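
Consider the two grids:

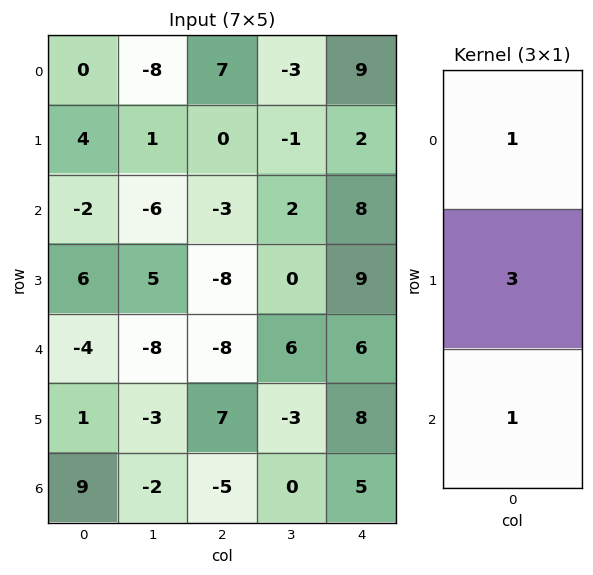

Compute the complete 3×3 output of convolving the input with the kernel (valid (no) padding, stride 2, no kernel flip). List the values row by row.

Output[0,0]: The receptive field on the input at this output position is [0 / 4 / -2]. Elementwise product with the kernel and sum: 0·1 + 4·3 + -2·1.

10 4 23
12 -35 41
8 8 35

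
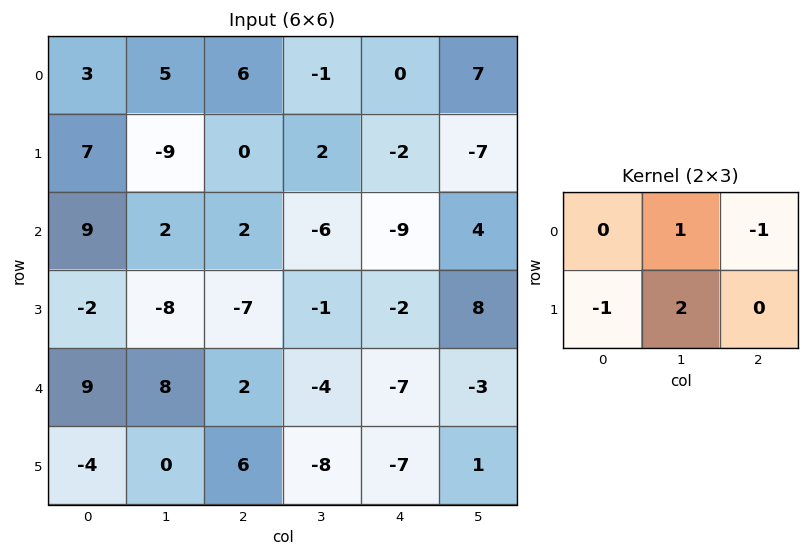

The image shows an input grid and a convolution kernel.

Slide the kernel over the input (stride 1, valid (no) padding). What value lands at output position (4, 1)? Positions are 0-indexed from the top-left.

The receptive field on the input at this output position is [8 2 -4 / 0 6 -8]. Elementwise product with the kernel and sum: 2·1 + -4·-1 + 0·-1 + 6·2.

18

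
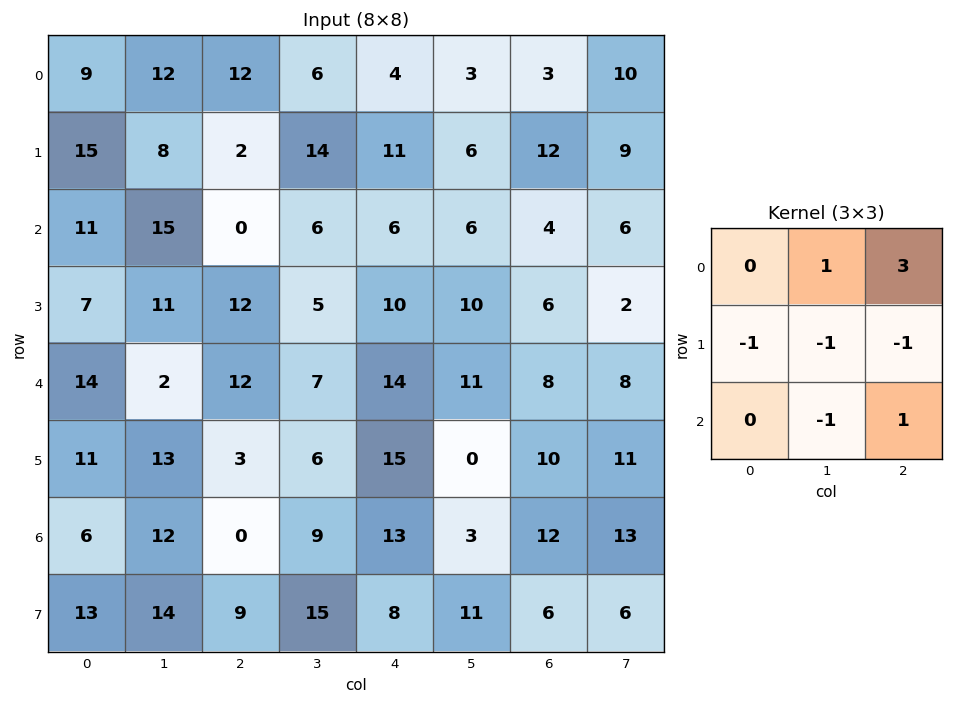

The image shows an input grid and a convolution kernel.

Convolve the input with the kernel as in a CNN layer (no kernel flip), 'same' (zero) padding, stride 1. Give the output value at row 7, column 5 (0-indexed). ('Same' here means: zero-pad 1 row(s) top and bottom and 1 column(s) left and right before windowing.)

The receptive field on the zero-padded input at this output position is [13 3 12 / 8 11 6 / 0 0 0]. Elementwise product with the kernel and sum: 3·1 + 12·3 + 8·-1 + 11·-1 + 6·-1 + 0·-1 + 0·1.

14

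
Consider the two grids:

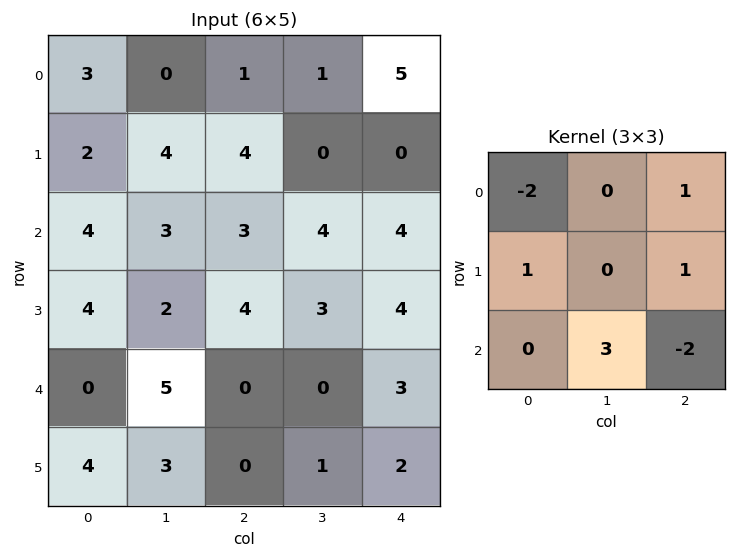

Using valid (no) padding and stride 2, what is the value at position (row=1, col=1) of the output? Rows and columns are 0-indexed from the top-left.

The receptive field on the input at this output position is [3 4 4 / 4 3 4 / 0 0 3]. Elementwise product with the kernel and sum: 3·-2 + 4·1 + 4·1 + 4·1 + 0·3 + 3·-2.

0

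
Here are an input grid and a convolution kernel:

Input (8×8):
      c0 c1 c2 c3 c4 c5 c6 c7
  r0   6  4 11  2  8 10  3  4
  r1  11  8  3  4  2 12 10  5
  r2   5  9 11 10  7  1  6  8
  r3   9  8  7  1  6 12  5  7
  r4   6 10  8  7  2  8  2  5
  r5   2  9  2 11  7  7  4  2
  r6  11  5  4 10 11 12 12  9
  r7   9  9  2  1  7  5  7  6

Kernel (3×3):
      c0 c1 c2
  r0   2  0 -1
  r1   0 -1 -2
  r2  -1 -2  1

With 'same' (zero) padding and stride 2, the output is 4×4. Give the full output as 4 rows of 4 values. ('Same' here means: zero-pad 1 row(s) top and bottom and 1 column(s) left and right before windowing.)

Output[0,0]: The receptive field on the zero-padded input at this output position is [0 0 0 / 0 6 4 / 0 11 8]. Elementwise product with the kernel and sum: 0·2 + 0·-1 + 6·-1 + 4·-2 + 0·-1 + 11·-2 + 8·1.
Output[0,1]: The receptive field on the zero-padded input at this output position is [0 0 0 / 4 11 2 / 8 3 4]. Elementwise product with the kernel and sum: 0·2 + 0·-1 + 11·-1 + 2·-2 + 8·-1 + 3·-2 + 4·1.

-28 -25 -24 -38
-41 -40 -14 -18
-29 -9 -46 -8
-39 -29 -30 -31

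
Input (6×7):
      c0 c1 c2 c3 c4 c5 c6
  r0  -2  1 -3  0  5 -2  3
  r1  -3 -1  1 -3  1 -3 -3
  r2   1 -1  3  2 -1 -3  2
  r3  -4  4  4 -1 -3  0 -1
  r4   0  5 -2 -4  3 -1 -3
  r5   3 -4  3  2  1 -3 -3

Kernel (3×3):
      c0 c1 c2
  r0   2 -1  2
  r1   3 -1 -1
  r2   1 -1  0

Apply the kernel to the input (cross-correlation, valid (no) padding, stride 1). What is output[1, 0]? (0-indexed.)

-10

The receptive field on the input at this output position is [-3 -1 1 / 1 -1 3 / -4 4 4]. Elementwise product with the kernel and sum: -3·2 + -1·-1 + 1·2 + 1·3 + -1·-1 + 3·-1 + -4·1 + 4·-1.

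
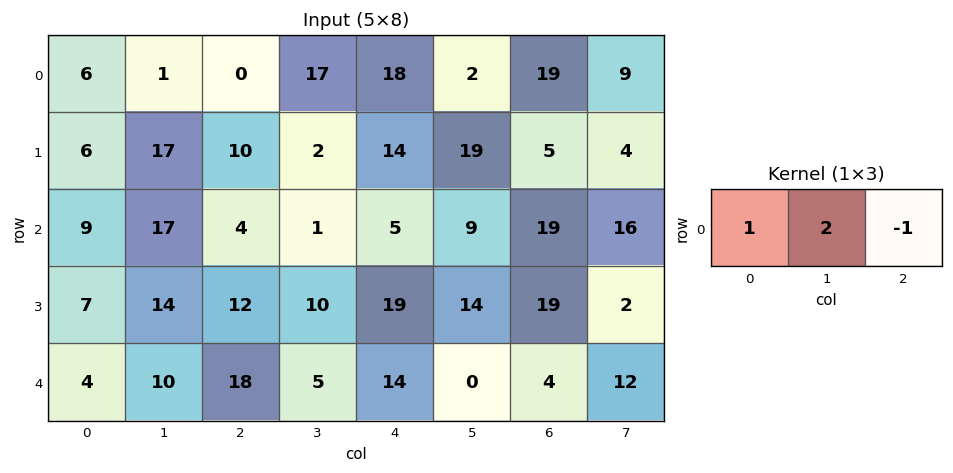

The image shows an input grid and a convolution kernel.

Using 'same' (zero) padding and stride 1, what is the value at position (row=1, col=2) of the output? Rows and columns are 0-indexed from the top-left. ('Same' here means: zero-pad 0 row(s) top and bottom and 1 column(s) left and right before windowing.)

35

The receptive field on the zero-padded input at this output position is [17 10 2]. Elementwise product with the kernel and sum: 17·1 + 10·2 + 2·-1.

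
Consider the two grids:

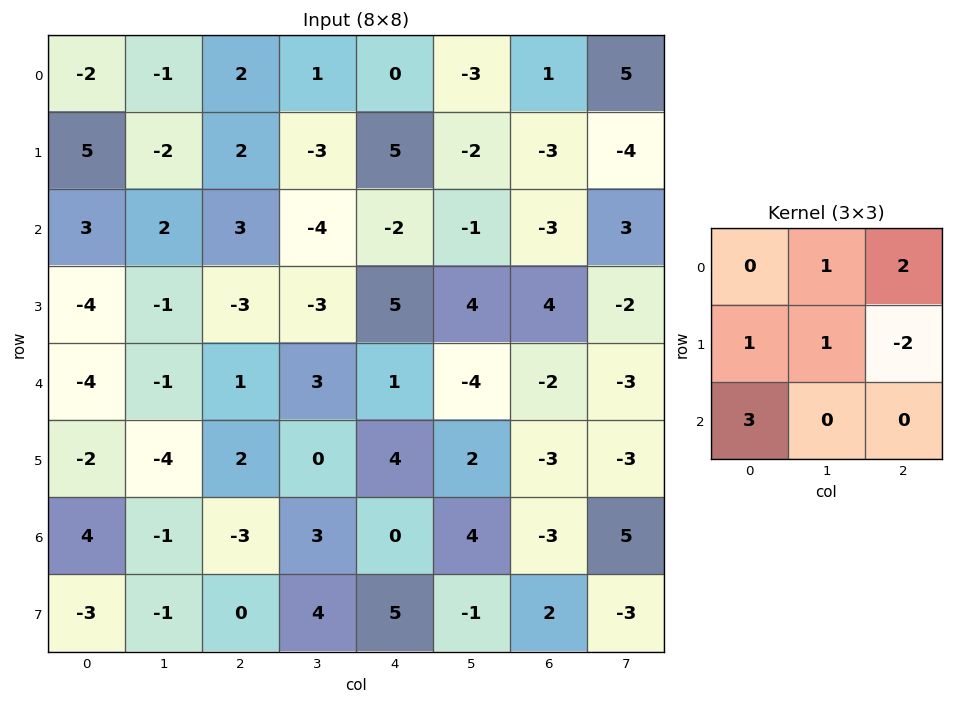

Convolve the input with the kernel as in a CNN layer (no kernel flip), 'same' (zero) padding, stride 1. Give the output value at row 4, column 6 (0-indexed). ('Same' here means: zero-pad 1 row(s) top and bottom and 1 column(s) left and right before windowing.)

The receptive field on the zero-padded input at this output position is [4 4 -2 / -4 -2 -3 / 2 -3 -3]. Elementwise product with the kernel and sum: 4·1 + -2·2 + -4·1 + -2·1 + -3·-2 + 2·3.

6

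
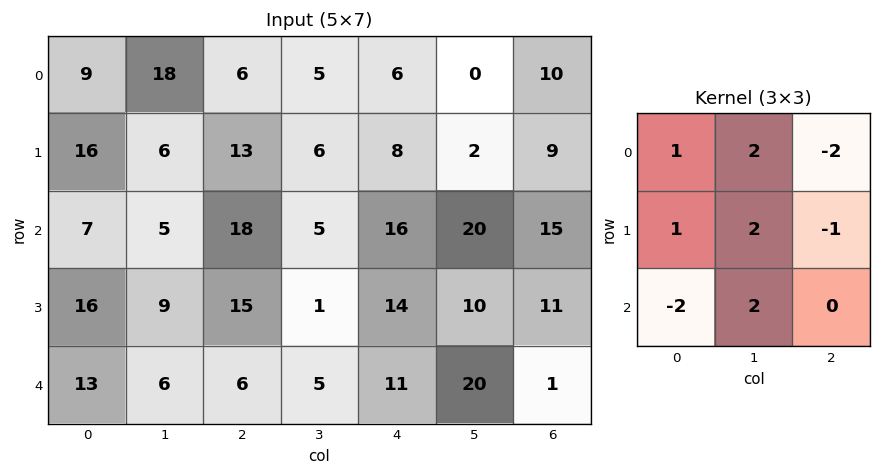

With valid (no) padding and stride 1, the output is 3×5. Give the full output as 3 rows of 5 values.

44 72 -5 59 -3
-13 68 -7 61 27
-14 69 -3 28 67

Output[0,0]: The receptive field on the input at this output position is [9 18 6 / 16 6 13 / 7 5 18]. Elementwise product with the kernel and sum: 9·1 + 18·2 + 6·-2 + 16·1 + 6·2 + 13·-1 + 7·-2 + 5·2.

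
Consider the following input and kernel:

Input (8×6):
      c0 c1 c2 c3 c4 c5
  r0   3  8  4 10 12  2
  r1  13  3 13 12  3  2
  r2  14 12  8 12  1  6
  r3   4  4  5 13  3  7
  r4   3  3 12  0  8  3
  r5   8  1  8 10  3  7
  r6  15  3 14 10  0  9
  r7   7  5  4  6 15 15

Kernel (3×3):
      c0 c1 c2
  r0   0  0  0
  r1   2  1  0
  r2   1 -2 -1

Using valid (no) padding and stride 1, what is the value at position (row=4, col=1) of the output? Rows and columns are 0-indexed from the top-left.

-25

The receptive field on the input at this output position is [3 12 0 / 1 8 10 / 3 14 10]. Elementwise product with the kernel and sum: 1·2 + 8·1 + 3·1 + 14·-2 + 10·-1.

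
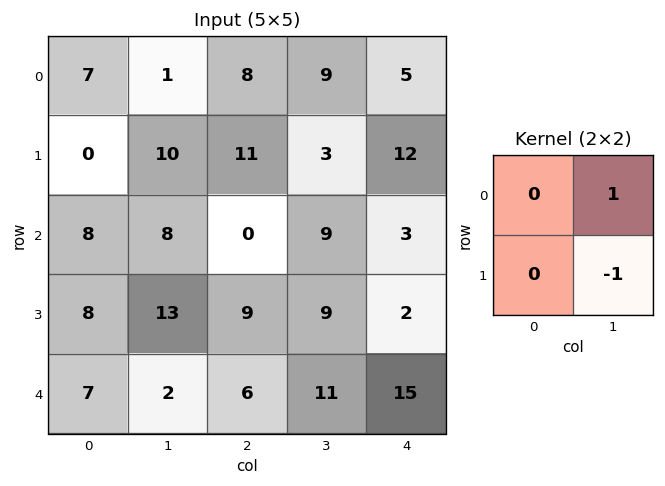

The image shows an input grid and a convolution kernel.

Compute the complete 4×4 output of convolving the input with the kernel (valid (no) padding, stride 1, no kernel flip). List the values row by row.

-9 -3 6 -7
2 11 -6 9
-5 -9 0 1
11 3 -2 -13

Output[0,0]: The receptive field on the input at this output position is [7 1 / 0 10]. Elementwise product with the kernel and sum: 1·1 + 10·-1.
Output[0,1]: The receptive field on the input at this output position is [1 8 / 10 11]. Elementwise product with the kernel and sum: 8·1 + 11·-1.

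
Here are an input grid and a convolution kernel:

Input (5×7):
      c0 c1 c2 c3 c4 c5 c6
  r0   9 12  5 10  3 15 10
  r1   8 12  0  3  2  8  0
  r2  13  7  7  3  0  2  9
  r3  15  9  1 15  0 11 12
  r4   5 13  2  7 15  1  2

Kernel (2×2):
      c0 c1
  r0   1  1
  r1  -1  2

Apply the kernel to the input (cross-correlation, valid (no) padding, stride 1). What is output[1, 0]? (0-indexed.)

21

The receptive field on the input at this output position is [8 12 / 13 7]. Elementwise product with the kernel and sum: 8·1 + 12·1 + 13·-1 + 7·2.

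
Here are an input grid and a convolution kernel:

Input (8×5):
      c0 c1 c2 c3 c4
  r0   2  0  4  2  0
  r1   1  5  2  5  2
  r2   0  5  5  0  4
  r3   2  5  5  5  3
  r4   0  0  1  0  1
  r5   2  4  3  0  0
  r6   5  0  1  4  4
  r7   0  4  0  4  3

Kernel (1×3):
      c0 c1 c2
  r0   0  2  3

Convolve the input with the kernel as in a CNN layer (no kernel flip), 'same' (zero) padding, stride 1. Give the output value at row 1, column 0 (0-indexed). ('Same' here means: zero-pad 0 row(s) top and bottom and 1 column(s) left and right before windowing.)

The receptive field on the zero-padded input at this output position is [0 1 5]. Elementwise product with the kernel and sum: 1·2 + 5·3.

17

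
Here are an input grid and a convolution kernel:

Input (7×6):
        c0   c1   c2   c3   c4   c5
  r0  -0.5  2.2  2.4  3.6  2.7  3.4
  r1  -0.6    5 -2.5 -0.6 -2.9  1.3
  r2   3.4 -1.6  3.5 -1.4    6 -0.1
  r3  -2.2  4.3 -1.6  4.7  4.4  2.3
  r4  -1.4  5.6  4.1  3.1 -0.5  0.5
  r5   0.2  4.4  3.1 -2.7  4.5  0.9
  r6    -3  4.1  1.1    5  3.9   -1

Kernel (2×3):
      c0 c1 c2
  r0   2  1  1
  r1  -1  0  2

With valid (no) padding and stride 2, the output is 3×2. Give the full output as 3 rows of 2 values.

Output[0,0]: The receptive field on the input at this output position is [-0.5 2.2 2.4 / -0.6 5 -2.5]. Elementwise product with the kernel and sum: -0.5·2 + 2.2·1 + 2.4·1 + -0.6·-1 + -2.5·2.

-0.8 7.8
7.7 22
12.9 16.7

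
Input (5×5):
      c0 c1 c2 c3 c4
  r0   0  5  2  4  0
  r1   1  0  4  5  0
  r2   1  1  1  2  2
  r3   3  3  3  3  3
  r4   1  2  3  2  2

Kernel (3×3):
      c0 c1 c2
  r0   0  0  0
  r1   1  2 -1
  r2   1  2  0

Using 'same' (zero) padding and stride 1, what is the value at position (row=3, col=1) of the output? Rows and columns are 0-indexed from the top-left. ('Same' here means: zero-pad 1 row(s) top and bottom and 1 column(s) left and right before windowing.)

The receptive field on the zero-padded input at this output position is [1 1 1 / 3 3 3 / 1 2 3]. Elementwise product with the kernel and sum: 3·1 + 3·2 + 3·-1 + 1·1 + 2·2.

11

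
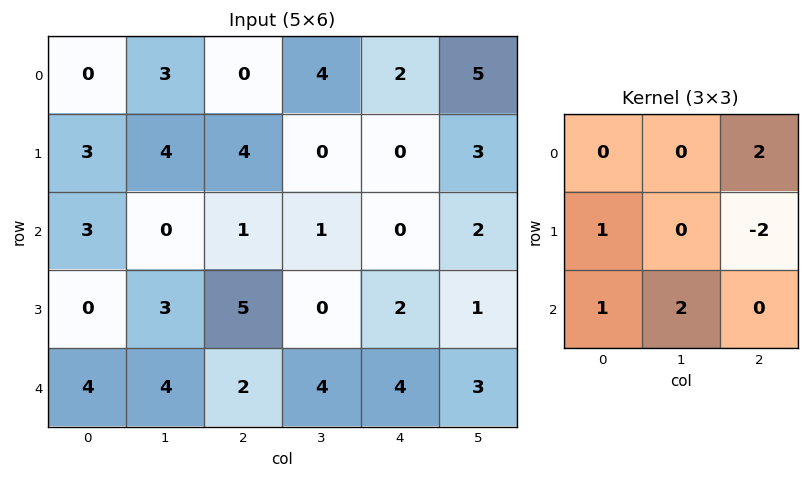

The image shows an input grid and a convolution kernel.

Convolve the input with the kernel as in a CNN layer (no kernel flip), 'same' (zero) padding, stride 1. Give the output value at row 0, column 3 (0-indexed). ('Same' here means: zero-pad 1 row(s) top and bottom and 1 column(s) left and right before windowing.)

The receptive field on the zero-padded input at this output position is [0 0 0 / 0 4 2 / 4 0 0]. Elementwise product with the kernel and sum: 0·2 + 0·1 + 2·-2 + 4·1 + 0·2.

0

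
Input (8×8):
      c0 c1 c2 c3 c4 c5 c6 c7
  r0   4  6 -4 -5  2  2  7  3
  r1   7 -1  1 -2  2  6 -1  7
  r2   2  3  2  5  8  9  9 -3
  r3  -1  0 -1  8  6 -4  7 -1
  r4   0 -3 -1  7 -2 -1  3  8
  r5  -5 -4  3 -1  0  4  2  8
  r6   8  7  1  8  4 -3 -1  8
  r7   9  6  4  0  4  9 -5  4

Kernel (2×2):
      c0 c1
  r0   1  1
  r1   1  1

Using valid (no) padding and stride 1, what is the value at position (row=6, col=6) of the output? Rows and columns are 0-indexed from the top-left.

6

The receptive field on the input at this output position is [-1 8 / -5 4]. Elementwise product with the kernel and sum: -1·1 + 8·1 + -5·1 + 4·1.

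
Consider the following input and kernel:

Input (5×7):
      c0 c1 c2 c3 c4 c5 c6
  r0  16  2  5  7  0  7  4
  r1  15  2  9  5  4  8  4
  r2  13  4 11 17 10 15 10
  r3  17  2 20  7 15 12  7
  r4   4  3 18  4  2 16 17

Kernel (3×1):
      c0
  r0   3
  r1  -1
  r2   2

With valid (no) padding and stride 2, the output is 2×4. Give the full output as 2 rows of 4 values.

Output[0,0]: The receptive field on the input at this output position is [16 / 15 / 13]. Elementwise product with the kernel and sum: 16·3 + 15·-1 + 13·2.

59 28 16 28
30 49 19 57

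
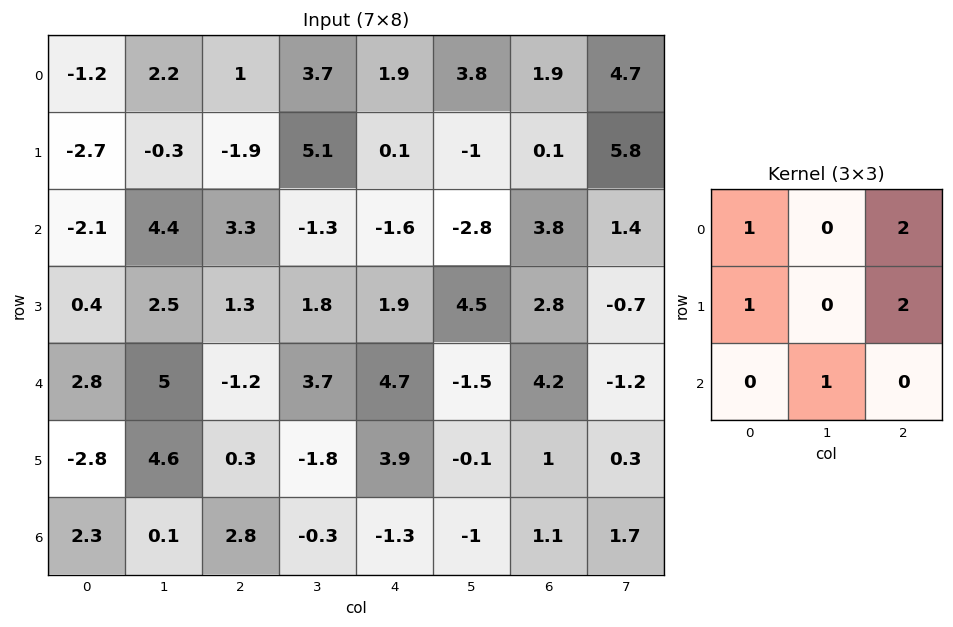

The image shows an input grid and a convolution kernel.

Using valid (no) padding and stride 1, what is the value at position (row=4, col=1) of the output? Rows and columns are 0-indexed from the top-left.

The receptive field on the input at this output position is [5 -1.2 3.7 / 4.6 0.3 -1.8 / 0.1 2.8 -0.3]. Elementwise product with the kernel and sum: 5·1 + 3.7·2 + 4.6·1 + -1.8·2 + 2.8·1.

16.2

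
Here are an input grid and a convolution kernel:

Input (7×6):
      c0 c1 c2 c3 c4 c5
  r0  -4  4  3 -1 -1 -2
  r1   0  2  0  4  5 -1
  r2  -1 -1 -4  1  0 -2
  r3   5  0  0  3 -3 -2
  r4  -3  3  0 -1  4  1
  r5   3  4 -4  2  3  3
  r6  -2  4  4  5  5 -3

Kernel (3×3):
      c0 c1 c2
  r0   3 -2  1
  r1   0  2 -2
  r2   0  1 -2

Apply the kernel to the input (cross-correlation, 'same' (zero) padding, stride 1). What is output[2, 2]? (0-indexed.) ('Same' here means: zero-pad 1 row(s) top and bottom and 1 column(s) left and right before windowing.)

-6

The receptive field on the zero-padded input at this output position is [2 0 4 / -1 -4 1 / 0 0 3]. Elementwise product with the kernel and sum: 2·3 + 0·-2 + 4·1 + -4·2 + 1·-2 + 0·1 + 3·-2.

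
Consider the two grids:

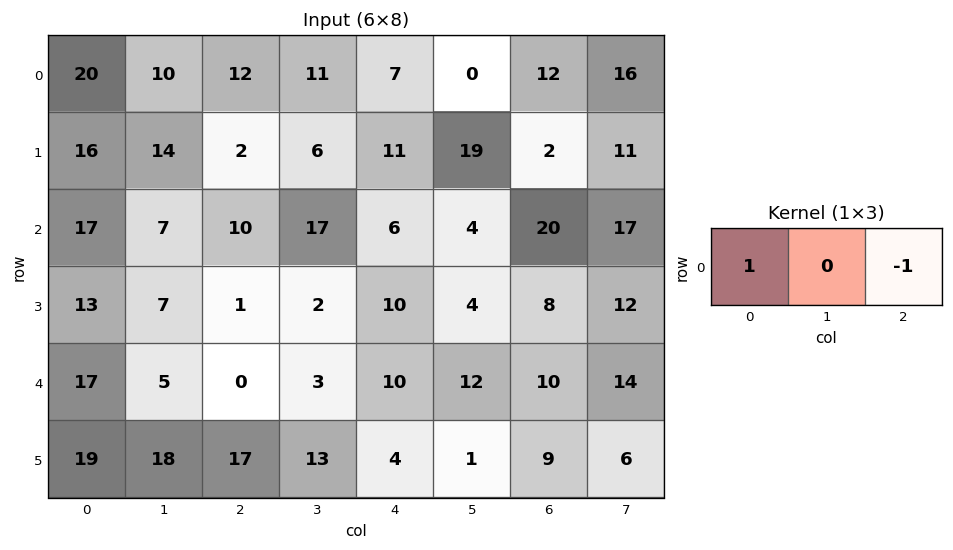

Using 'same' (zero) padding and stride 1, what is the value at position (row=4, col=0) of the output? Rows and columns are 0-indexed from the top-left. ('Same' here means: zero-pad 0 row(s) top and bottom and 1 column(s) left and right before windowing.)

The receptive field on the zero-padded input at this output position is [0 17 5]. Elementwise product with the kernel and sum: 0·1 + 5·-1.

-5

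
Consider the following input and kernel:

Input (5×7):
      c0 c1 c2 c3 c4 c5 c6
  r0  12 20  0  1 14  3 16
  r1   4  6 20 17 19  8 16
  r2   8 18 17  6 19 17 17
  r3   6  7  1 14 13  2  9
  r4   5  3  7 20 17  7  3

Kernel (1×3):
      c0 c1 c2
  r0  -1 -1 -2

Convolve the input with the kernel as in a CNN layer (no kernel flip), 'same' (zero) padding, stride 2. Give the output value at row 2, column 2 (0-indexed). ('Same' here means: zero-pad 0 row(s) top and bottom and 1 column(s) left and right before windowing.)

The receptive field on the zero-padded input at this output position is [20 17 7]. Elementwise product with the kernel and sum: 20·-1 + 17·-1 + 7·-2.

-51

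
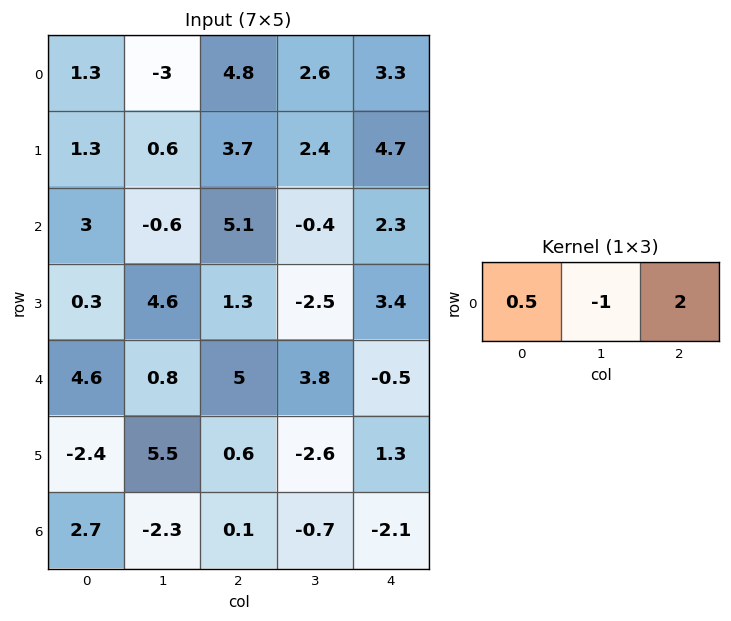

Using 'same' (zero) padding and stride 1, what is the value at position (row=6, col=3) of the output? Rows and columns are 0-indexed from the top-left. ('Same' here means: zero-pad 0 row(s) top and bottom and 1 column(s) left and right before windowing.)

-3.45

The receptive field on the zero-padded input at this output position is [0.1 -0.7 -2.1]. Elementwise product with the kernel and sum: 0.1·0.5 + -0.7·-1 + -2.1·2.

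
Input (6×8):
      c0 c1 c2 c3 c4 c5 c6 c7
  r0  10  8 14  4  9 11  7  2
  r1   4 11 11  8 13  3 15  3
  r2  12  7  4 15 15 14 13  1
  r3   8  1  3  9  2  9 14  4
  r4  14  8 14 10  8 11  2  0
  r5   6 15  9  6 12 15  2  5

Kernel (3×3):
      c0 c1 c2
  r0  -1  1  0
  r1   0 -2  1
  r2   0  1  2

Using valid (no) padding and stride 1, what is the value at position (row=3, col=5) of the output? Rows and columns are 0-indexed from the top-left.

13

The receptive field on the input at this output position is [9 14 4 / 11 2 0 / 15 2 5]. Elementwise product with the kernel and sum: 9·-1 + 14·1 + 2·-2 + 0·1 + 2·1 + 5·2.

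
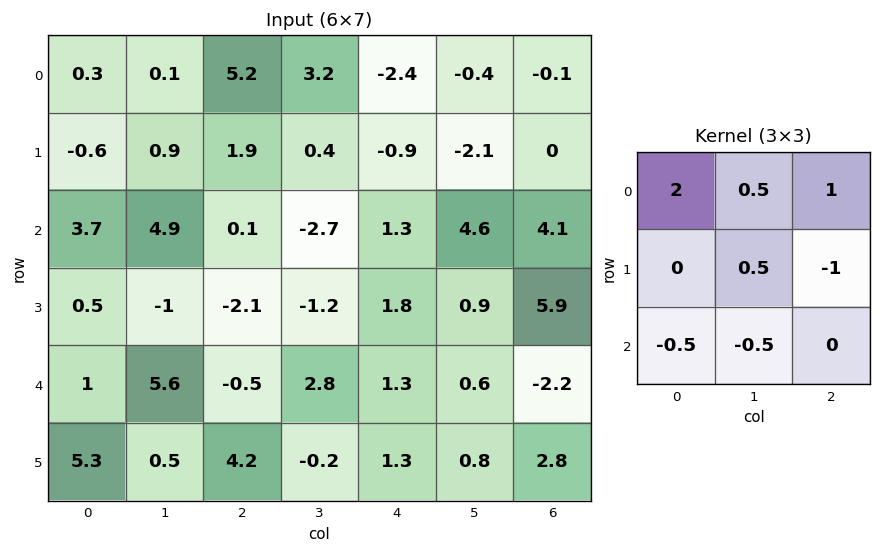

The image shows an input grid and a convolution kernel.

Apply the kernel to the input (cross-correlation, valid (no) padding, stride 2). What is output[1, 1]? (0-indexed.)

-3.4

The receptive field on the input at this output position is [0.1 -2.7 1.3 / -2.1 -1.2 1.8 / -0.5 2.8 1.3]. Elementwise product with the kernel and sum: 0.1·2 + -2.7·0.5 + 1.3·1 + -1.2·0.5 + 1.8·-1 + -0.5·-0.5 + 2.8·-0.5.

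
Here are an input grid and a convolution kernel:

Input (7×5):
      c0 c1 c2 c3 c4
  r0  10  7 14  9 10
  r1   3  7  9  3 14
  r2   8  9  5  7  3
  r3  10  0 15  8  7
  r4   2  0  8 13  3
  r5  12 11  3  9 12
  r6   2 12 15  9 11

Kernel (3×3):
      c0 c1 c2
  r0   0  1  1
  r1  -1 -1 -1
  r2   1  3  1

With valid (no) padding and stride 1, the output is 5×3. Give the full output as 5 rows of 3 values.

42 35 22
19 44 48
-1 26 30
53 31 33
35 64 45

Output[0,0]: The receptive field on the input at this output position is [10 7 14 / 3 7 9 / 8 9 5]. Elementwise product with the kernel and sum: 7·1 + 14·1 + 3·-1 + 7·-1 + 9·-1 + 8·1 + 9·3 + 5·1.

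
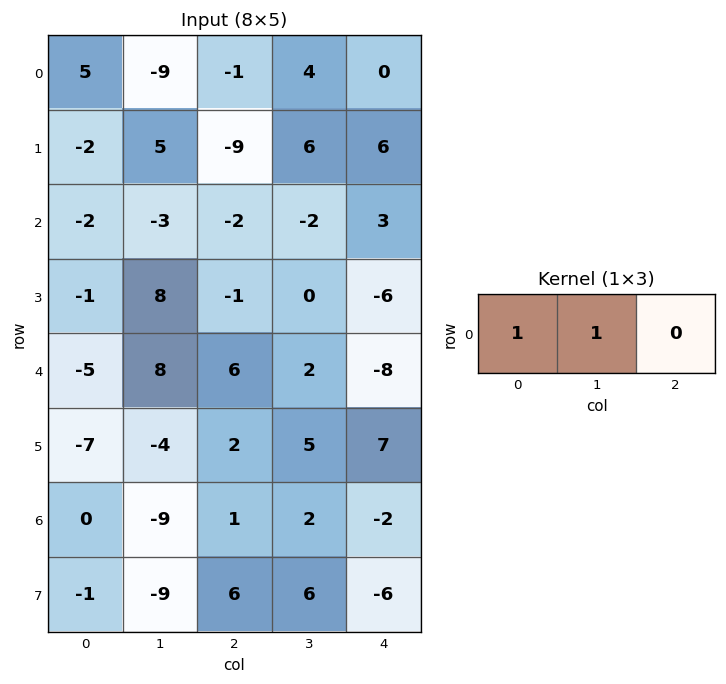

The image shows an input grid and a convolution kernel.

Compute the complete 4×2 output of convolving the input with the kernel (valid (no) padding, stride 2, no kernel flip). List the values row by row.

Output[0,0]: The receptive field on the input at this output position is [5 -9 -1]. Elementwise product with the kernel and sum: 5·1 + -9·1.

-4 3
-5 -4
3 8
-9 3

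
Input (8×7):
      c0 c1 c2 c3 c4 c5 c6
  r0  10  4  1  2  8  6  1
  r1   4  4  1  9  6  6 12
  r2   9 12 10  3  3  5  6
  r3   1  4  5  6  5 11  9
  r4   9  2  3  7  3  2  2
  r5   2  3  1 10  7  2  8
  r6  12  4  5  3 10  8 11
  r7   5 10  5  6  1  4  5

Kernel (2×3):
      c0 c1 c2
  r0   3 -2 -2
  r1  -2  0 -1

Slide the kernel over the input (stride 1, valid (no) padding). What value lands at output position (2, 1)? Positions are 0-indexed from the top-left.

The receptive field on the input at this output position is [12 10 3 / 4 5 6]. Elementwise product with the kernel and sum: 12·3 + 10·-2 + 3·-2 + 4·-2 + 6·-1.

-4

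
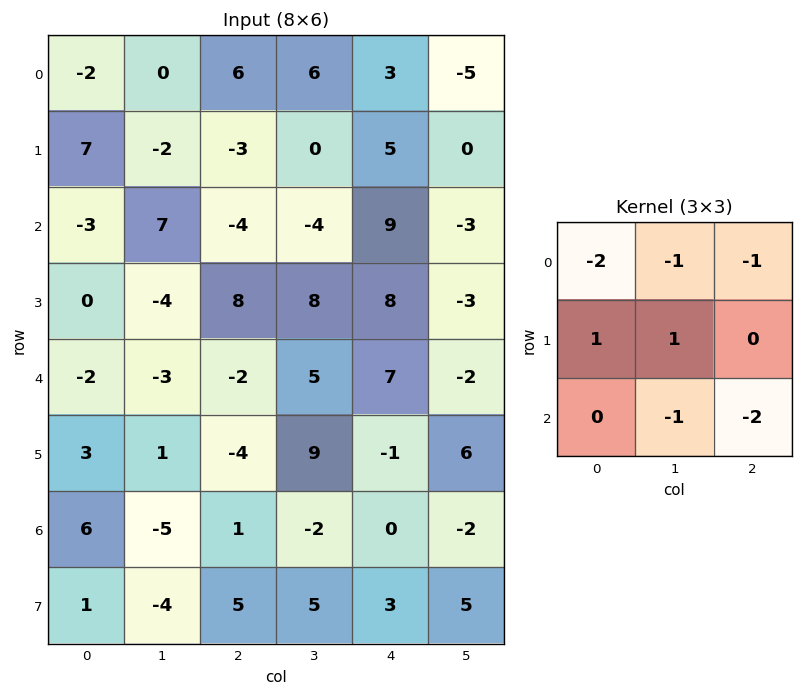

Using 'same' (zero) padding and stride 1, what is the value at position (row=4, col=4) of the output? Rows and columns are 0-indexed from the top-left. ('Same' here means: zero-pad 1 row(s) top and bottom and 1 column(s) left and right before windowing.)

-20

The receptive field on the zero-padded input at this output position is [8 8 -3 / 5 7 -2 / 9 -1 6]. Elementwise product with the kernel and sum: 8·-2 + 8·-1 + -3·-1 + 5·1 + 7·1 + -1·-1 + 6·-2.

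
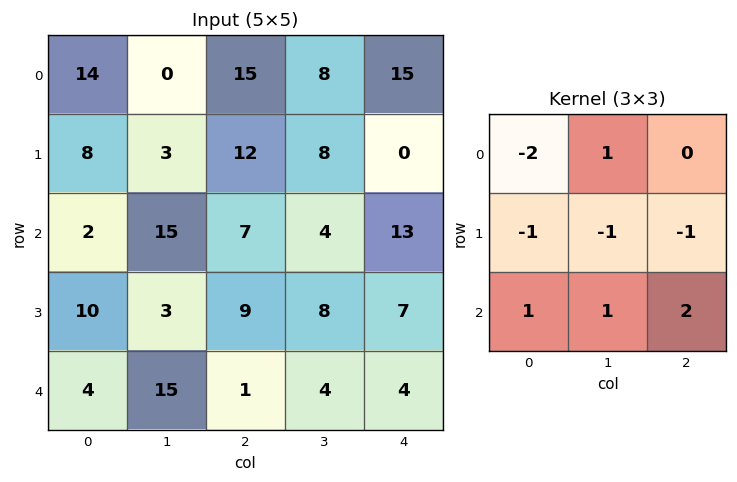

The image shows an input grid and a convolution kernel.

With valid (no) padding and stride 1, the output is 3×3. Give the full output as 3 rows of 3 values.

Output[0,0]: The receptive field on the input at this output position is [14 0 15 / 8 3 12 / 2 15 7]. Elementwise product with the kernel and sum: 14·-2 + 0·1 + 8·-1 + 3·-1 + 12·-1 + 2·1 + 15·1 + 7·2.

-20 22 -5
-6 8 -9
10 -19 -21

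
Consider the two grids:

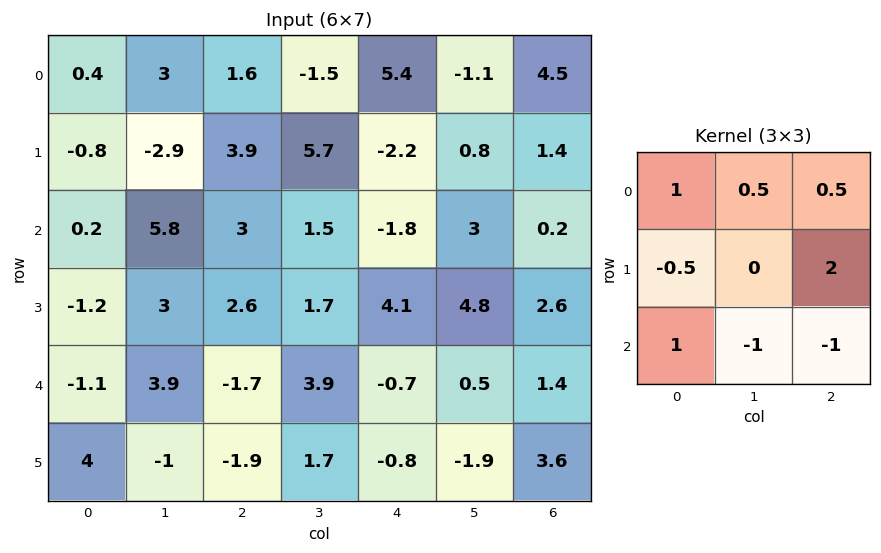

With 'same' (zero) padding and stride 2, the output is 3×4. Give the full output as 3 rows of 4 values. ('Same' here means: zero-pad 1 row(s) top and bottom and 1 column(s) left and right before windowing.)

9.7 -17 5.65 -0.05
7.95 0.7 3.05 2.2
5.7 10.2 9.6 0.35

Output[0,0]: The receptive field on the zero-padded input at this output position is [0 0 0 / 0 0.4 3 / 0 -0.8 -2.9]. Elementwise product with the kernel and sum: 0·1 + 0·0.5 + 0·0.5 + 0·-0.5 + 3·2 + 0·1 + -0.8·-1 + -2.9·-1.
Output[0,1]: The receptive field on the zero-padded input at this output position is [0 0 0 / 3 1.6 -1.5 / -2.9 3.9 5.7]. Elementwise product with the kernel and sum: 0·1 + 0·0.5 + 0·0.5 + 3·-0.5 + -1.5·2 + -2.9·1 + 3.9·-1 + 5.7·-1.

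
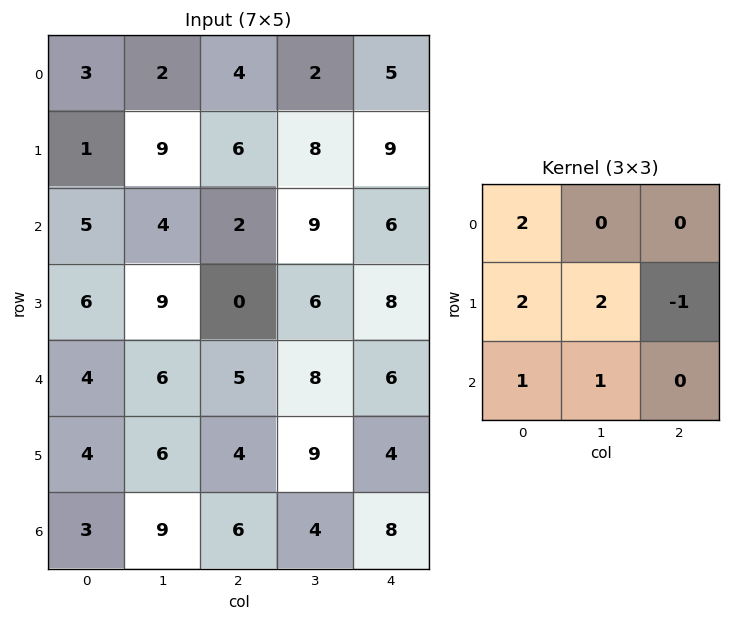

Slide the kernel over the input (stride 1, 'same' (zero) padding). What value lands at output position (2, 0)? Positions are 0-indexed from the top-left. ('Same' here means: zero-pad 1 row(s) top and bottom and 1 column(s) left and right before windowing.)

The receptive field on the zero-padded input at this output position is [0 1 9 / 0 5 4 / 0 6 9]. Elementwise product with the kernel and sum: 0·2 + 0·2 + 5·2 + 4·-1 + 0·1 + 6·1.

12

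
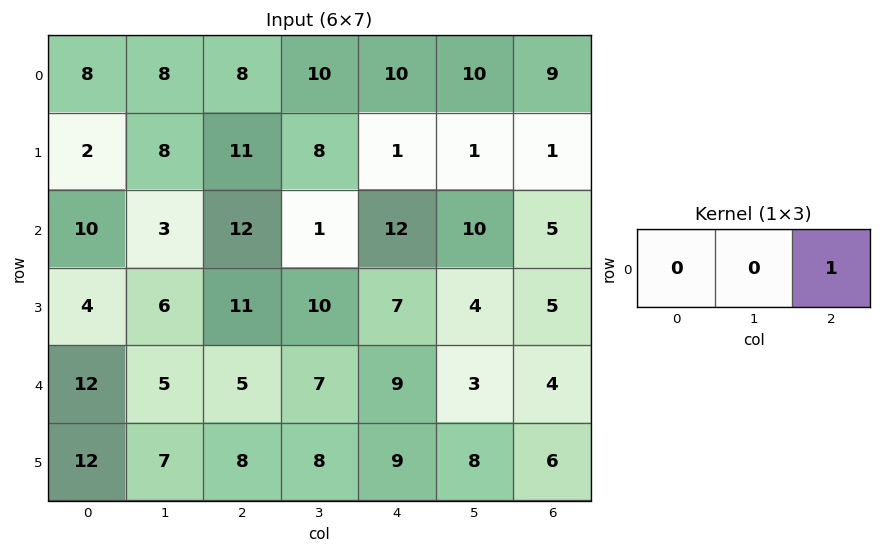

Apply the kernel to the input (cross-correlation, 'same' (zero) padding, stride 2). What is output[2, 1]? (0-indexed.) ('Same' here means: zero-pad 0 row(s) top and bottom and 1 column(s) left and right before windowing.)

The receptive field on the zero-padded input at this output position is [5 5 7]. Elementwise product with the kernel and sum: 7·1.

7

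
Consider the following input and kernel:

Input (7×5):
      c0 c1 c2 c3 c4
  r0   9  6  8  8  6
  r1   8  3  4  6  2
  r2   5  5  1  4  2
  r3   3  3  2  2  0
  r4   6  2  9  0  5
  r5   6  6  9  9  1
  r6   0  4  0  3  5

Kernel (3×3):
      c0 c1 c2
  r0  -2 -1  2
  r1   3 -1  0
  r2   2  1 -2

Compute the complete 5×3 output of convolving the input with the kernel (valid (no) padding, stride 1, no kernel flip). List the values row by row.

Output[0,0]: The receptive field on the input at this output position is [9 6 8 / 8 3 4 / 5 5 1]. Elementwise product with the kernel and sum: 9·-2 + 6·-1 + 8·2 + 8·3 + 3·-1 + 5·2 + 5·1 + 1·-2.
Output[0,1]: The receptive field on the input at this output position is [6 8 8 / 3 4 6 / 5 1 4]. Elementwise product with the kernel and sum: 6·-2 + 8·-1 + 8·2 + 3·3 + 4·-1 + 5·2 + 1·1 + 4·-2.

26 4 -4
4 20 -5
-11 17 10
11 -4 46
20 -2 3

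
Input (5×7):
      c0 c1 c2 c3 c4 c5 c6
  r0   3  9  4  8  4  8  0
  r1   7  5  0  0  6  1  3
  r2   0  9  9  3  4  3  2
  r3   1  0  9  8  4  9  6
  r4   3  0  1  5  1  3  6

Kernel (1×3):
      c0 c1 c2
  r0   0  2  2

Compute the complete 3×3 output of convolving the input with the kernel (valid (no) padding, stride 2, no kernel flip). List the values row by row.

26 24 16
36 14 10
2 12 18

Output[0,0]: The receptive field on the input at this output position is [3 9 4]. Elementwise product with the kernel and sum: 9·2 + 4·2.
Output[0,1]: The receptive field on the input at this output position is [4 8 4]. Elementwise product with the kernel and sum: 8·2 + 4·2.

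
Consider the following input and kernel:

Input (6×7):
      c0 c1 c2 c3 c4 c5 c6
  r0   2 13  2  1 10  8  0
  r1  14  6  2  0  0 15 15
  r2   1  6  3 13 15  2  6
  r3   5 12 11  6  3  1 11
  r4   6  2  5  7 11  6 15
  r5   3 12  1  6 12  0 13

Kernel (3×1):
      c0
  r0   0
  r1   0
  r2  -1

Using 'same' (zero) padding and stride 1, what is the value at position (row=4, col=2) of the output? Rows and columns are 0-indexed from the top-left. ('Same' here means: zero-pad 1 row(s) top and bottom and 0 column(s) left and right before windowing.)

-1

The receptive field on the zero-padded input at this output position is [11 / 5 / 1]. Elementwise product with the kernel and sum: 1·-1.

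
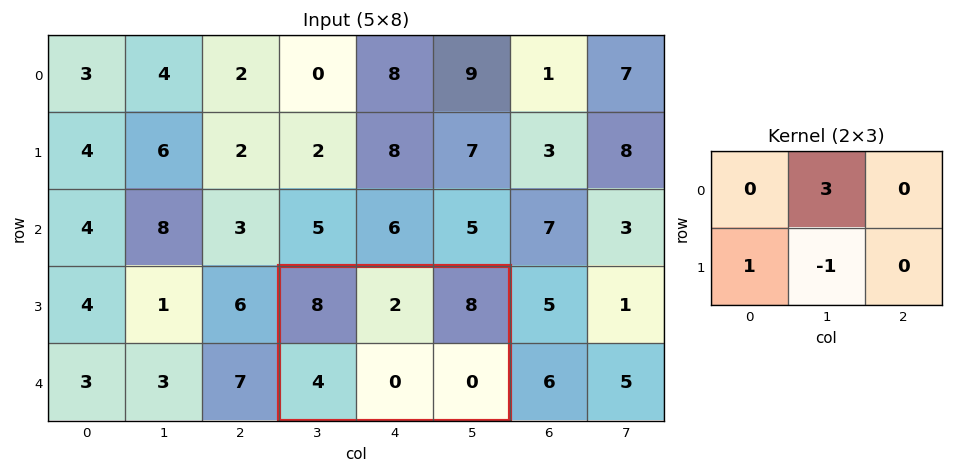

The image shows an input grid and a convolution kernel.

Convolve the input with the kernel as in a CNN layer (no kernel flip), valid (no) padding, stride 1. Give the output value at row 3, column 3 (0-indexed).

The receptive field on the input at this output position is [8 2 8 / 4 0 0]. Elementwise product with the kernel and sum: 2·3 + 4·1 + 0·-1.

10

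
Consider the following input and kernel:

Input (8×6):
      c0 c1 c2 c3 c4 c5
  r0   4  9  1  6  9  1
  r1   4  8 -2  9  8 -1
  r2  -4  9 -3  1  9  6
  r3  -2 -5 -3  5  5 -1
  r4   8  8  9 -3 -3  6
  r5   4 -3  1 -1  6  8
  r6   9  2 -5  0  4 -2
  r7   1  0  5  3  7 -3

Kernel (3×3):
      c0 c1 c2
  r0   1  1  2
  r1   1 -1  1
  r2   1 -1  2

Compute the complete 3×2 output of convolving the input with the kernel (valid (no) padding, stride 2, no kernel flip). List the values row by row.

Output[0,0]: The receptive field on the input at this output position is [4 9 1 / 4 8 -2 / -4 9 -3]. Elementwise product with the kernel and sum: 4·1 + 9·1 + 1·2 + 4·1 + 8·-1 + -2·1 + -4·1 + 9·-1 + -3·2.

-10 36
17 19
39 11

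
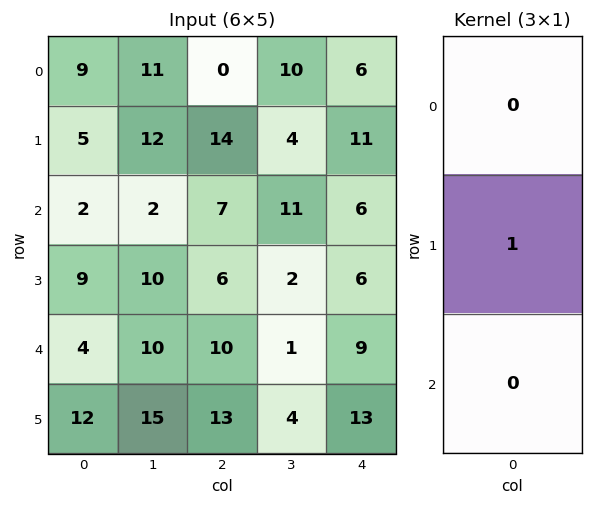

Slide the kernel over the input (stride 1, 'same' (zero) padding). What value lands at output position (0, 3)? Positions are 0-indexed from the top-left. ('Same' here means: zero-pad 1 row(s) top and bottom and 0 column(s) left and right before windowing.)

10

The receptive field on the zero-padded input at this output position is [0 / 10 / 4]. Elementwise product with the kernel and sum: 10·1.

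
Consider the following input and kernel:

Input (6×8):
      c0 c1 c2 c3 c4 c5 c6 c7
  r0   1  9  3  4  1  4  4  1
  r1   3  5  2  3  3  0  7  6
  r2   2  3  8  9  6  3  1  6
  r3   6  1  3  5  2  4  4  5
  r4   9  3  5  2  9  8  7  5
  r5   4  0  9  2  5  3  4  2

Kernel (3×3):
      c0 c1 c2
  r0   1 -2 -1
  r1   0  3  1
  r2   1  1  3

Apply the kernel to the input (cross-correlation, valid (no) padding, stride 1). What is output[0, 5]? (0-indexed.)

The receptive field on the input at this output position is [4 4 1 / 0 7 6 / 3 1 6]. Elementwise product with the kernel and sum: 4·1 + 4·-2 + 1·-1 + 7·3 + 6·1 + 3·1 + 1·1 + 6·3.

44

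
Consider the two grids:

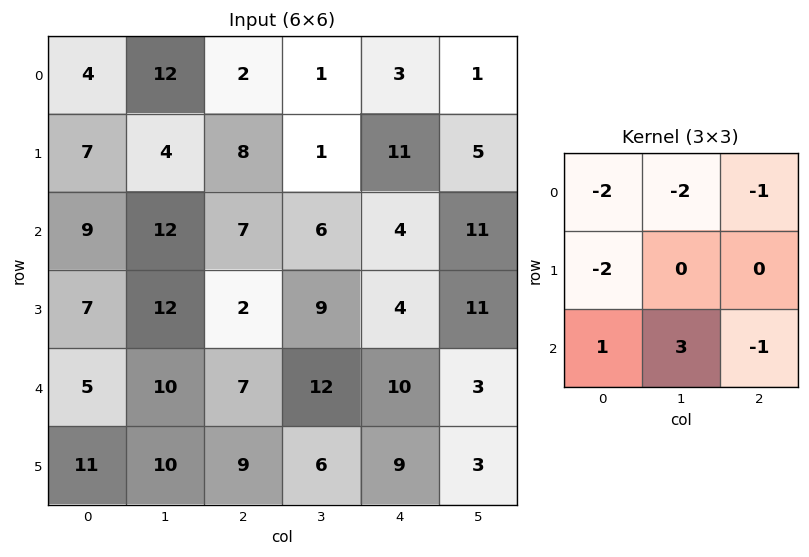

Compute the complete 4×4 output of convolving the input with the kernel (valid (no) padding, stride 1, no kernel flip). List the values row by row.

-10 -10 -4 -4
-7 -40 -18 -31
-35 -49 -1 -10
-18 -26 -22 -31

Output[0,0]: The receptive field on the input at this output position is [4 12 2 / 7 4 8 / 9 12 7]. Elementwise product with the kernel and sum: 4·-2 + 12·-2 + 2·-1 + 7·-2 + 9·1 + 12·3 + 7·-1.
Output[0,1]: The receptive field on the input at this output position is [12 2 1 / 4 8 1 / 12 7 6]. Elementwise product with the kernel and sum: 12·-2 + 2·-2 + 1·-1 + 4·-2 + 12·1 + 7·3 + 6·-1.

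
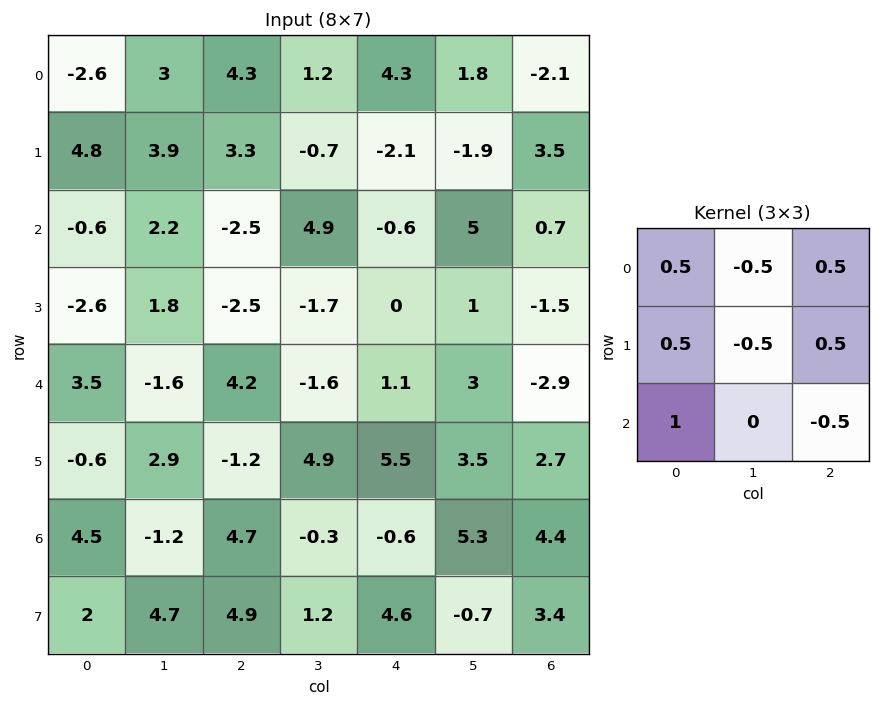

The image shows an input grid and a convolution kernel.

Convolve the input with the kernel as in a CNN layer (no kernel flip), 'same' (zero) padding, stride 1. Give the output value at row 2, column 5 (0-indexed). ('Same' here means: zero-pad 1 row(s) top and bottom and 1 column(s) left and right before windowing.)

The receptive field on the zero-padded input at this output position is [-2.1 -1.9 3.5 / -0.6 5 0.7 / 0 1 -1.5]. Elementwise product with the kernel and sum: -2.1·0.5 + -1.9·-0.5 + 3.5·0.5 + -0.6·0.5 + 5·-0.5 + 0.7·0.5 + 0·1 + -1.5·-0.5.

-0.05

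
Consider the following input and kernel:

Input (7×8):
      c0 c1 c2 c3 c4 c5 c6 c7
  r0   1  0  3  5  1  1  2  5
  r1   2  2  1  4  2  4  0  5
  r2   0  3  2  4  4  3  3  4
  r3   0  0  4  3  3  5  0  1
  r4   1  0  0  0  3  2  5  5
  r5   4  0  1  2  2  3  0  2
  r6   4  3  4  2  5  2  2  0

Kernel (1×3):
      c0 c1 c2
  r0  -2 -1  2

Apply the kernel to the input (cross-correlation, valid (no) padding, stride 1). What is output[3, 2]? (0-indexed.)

-5

The receptive field on the input at this output position is [4 3 3]. Elementwise product with the kernel and sum: 4·-2 + 3·-1 + 3·2.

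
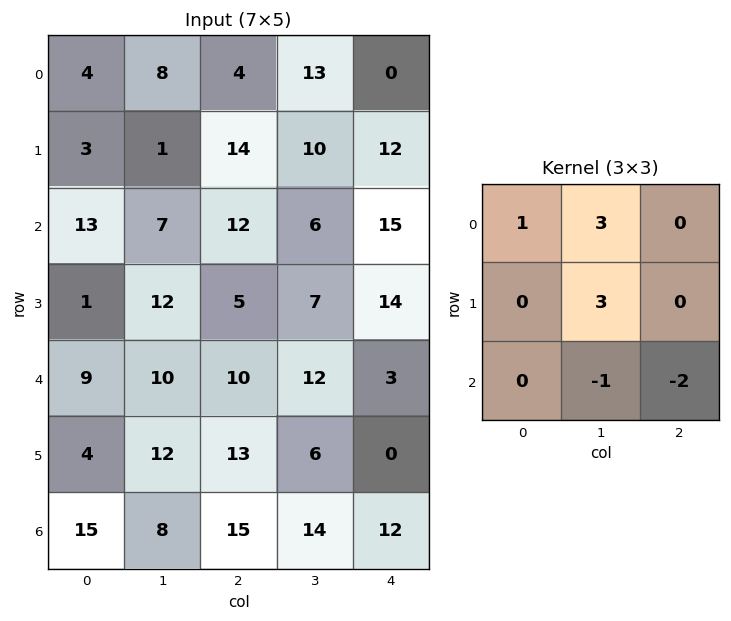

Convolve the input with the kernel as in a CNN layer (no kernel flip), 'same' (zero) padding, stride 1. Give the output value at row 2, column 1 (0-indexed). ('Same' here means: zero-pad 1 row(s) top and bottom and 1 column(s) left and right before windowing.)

The receptive field on the zero-padded input at this output position is [3 1 14 / 13 7 12 / 1 12 5]. Elementwise product with the kernel and sum: 3·1 + 1·3 + 7·3 + 12·-1 + 5·-2.

5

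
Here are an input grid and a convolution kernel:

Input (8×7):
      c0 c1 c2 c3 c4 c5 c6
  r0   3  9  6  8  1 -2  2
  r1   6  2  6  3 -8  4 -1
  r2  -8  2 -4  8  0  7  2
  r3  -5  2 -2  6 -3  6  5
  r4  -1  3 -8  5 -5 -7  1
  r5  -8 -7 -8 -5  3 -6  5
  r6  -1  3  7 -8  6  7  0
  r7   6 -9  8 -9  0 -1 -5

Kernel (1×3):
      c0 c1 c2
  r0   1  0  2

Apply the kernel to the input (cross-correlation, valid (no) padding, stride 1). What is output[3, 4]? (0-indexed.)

7

The receptive field on the input at this output position is [-3 6 5]. Elementwise product with the kernel and sum: -3·1 + 5·2.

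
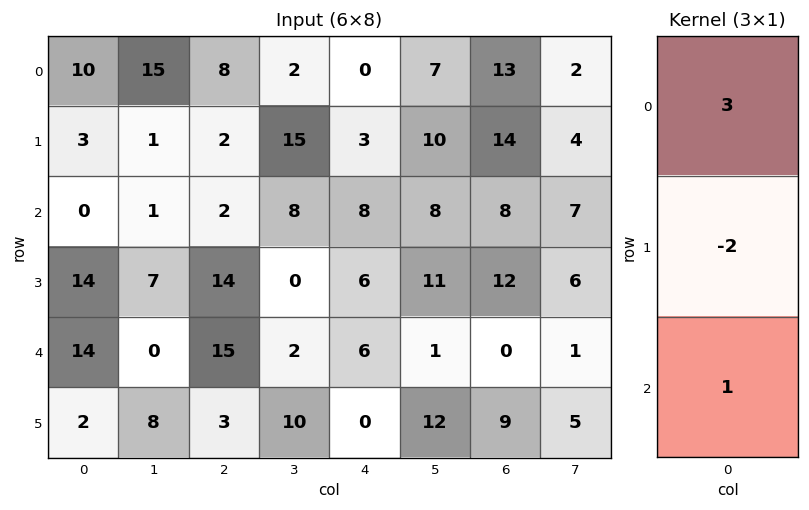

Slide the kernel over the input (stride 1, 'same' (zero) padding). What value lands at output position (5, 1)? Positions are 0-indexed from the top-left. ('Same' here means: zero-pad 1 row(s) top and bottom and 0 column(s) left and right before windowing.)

The receptive field on the zero-padded input at this output position is [0 / 8 / 0]. Elementwise product with the kernel and sum: 0·3 + 8·-2 + 0·1.

-16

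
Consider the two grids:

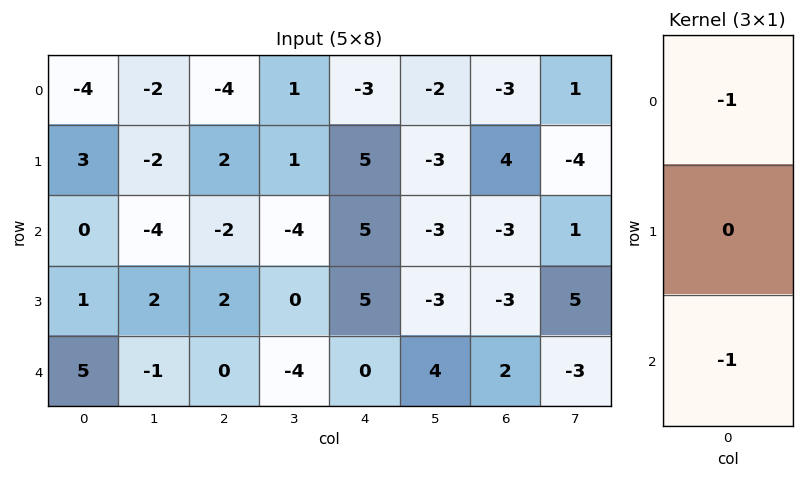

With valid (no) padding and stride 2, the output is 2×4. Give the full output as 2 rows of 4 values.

4 6 -2 6
-5 2 -5 1

Output[0,0]: The receptive field on the input at this output position is [-4 / 3 / 0]. Elementwise product with the kernel and sum: -4·-1 + 0·-1.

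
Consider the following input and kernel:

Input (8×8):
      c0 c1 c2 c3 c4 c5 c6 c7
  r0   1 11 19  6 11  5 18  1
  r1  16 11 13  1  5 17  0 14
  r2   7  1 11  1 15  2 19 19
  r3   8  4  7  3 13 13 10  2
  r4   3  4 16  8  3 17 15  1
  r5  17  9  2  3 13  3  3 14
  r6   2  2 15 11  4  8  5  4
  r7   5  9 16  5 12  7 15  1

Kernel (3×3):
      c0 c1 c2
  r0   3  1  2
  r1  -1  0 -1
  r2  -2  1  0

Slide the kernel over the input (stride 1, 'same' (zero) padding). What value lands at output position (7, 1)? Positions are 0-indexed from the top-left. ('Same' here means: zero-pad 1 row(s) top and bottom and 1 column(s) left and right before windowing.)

The receptive field on the zero-padded input at this output position is [2 2 15 / 5 9 16 / 0 0 0]. Elementwise product with the kernel and sum: 2·3 + 2·1 + 15·2 + 5·-1 + 16·-1 + 0·-2 + 0·1.

17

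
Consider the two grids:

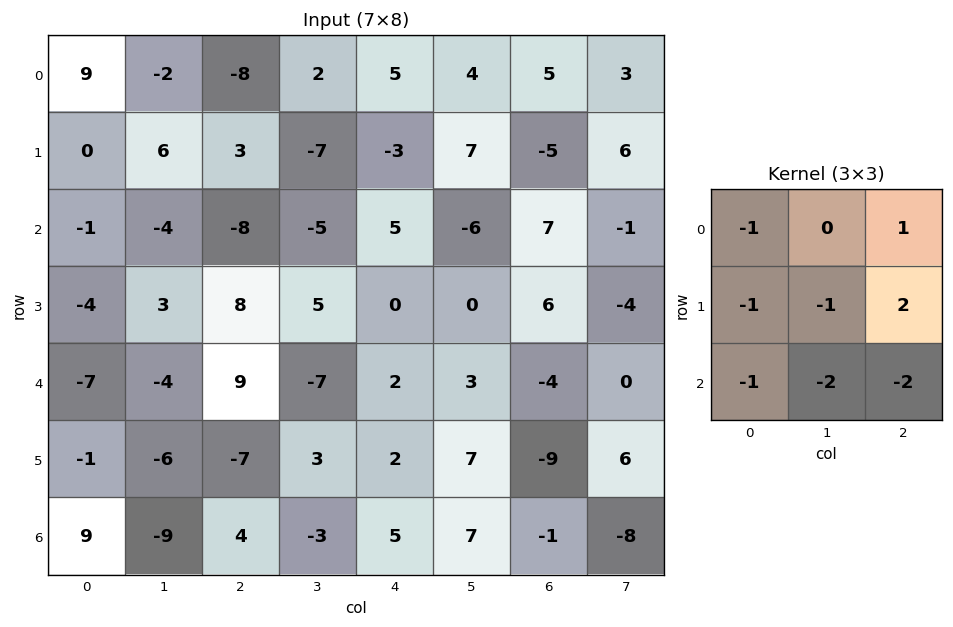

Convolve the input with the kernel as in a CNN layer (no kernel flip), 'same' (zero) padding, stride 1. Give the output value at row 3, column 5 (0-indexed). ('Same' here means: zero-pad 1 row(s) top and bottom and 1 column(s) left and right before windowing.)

The receptive field on the zero-padded input at this output position is [5 -6 7 / 0 0 6 / 2 3 -4]. Elementwise product with the kernel and sum: 5·-1 + 7·1 + 0·-1 + 0·-1 + 6·2 + 2·-1 + 3·-2 + -4·-2.

14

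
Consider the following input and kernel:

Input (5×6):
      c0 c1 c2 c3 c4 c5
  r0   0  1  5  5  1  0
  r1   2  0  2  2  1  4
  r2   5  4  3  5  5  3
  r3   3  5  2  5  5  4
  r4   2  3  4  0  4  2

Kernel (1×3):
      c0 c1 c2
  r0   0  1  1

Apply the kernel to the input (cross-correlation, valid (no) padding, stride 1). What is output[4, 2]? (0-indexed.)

The receptive field on the input at this output position is [4 0 4]. Elementwise product with the kernel and sum: 0·1 + 4·1.

4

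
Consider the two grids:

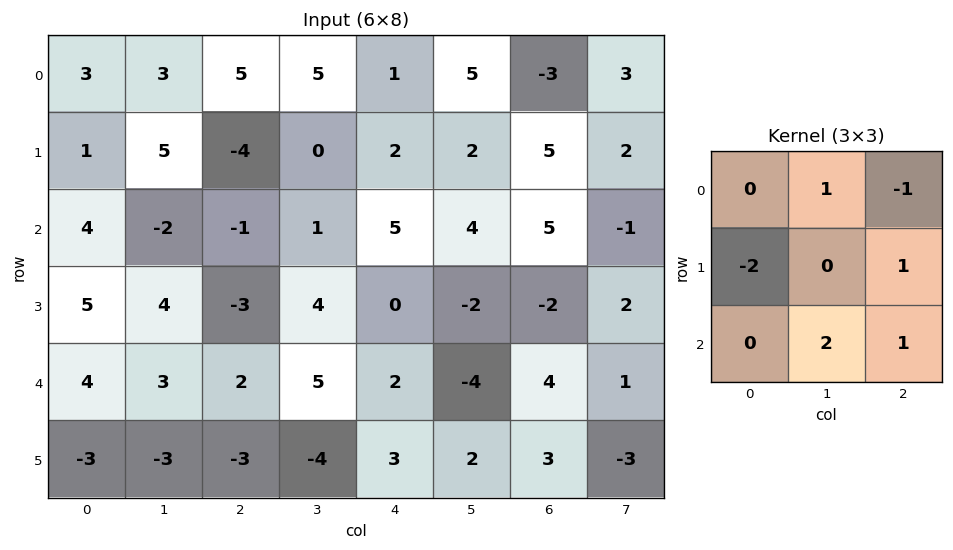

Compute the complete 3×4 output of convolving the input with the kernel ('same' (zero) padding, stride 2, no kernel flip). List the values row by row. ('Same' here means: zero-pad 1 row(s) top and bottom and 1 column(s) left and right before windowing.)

10 -9 1 5
8 -1 0 -8
-5 -18 -4 8

Output[0,0]: The receptive field on the zero-padded input at this output position is [0 0 0 / 0 3 3 / 0 1 5]. Elementwise product with the kernel and sum: 0·1 + 0·-1 + 0·-2 + 3·1 + 1·2 + 5·1.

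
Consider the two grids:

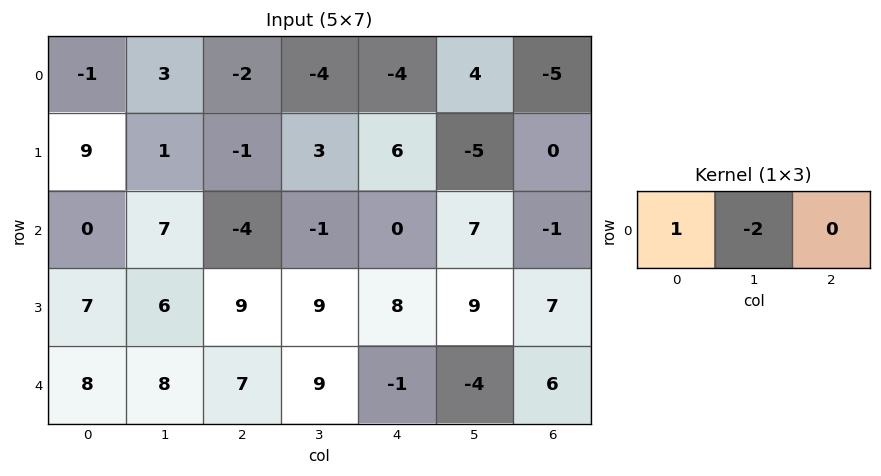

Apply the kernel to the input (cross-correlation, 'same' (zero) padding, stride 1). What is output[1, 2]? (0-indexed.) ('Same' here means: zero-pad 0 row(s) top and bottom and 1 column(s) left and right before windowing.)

The receptive field on the zero-padded input at this output position is [1 -1 3]. Elementwise product with the kernel and sum: 1·1 + -1·-2.

3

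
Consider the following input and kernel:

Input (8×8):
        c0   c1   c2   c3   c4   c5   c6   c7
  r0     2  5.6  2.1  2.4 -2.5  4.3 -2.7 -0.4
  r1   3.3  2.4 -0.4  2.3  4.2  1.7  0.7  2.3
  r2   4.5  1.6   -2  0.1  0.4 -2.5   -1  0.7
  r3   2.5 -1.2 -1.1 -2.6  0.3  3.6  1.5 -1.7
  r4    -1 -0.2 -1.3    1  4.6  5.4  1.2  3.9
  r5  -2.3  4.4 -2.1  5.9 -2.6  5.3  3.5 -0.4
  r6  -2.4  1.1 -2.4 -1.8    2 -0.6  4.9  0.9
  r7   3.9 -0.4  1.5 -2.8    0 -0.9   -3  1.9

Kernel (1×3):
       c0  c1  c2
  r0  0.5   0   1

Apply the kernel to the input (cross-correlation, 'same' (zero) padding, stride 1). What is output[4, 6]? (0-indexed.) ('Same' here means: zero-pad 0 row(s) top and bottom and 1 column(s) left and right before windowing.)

6.6

The receptive field on the zero-padded input at this output position is [5.4 1.2 3.9]. Elementwise product with the kernel and sum: 5.4·0.5 + 3.9·1.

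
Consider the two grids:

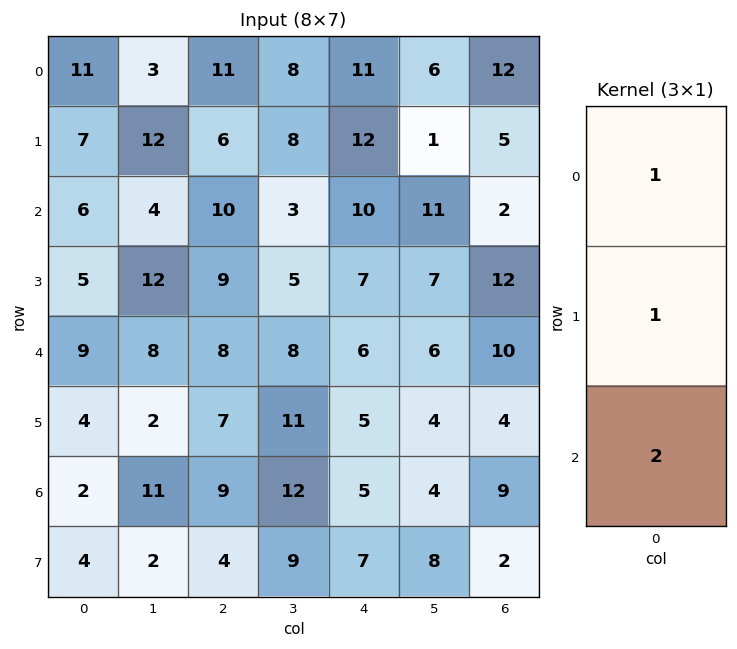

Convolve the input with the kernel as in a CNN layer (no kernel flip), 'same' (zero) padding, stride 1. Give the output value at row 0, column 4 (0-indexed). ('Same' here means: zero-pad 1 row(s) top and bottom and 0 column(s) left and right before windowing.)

35

The receptive field on the zero-padded input at this output position is [0 / 11 / 12]. Elementwise product with the kernel and sum: 0·1 + 11·1 + 12·2.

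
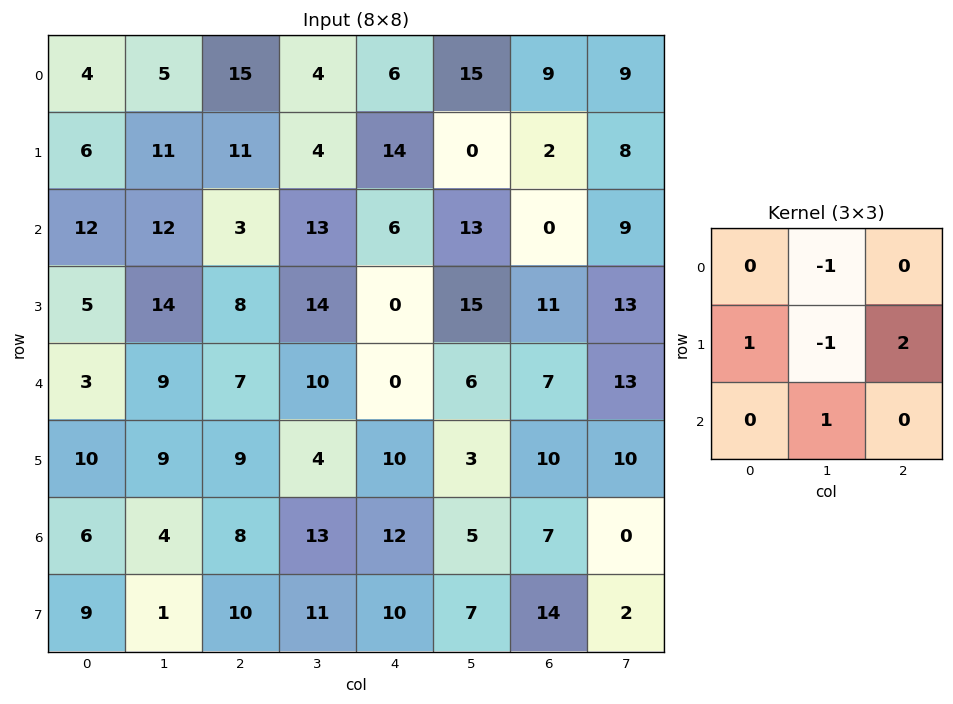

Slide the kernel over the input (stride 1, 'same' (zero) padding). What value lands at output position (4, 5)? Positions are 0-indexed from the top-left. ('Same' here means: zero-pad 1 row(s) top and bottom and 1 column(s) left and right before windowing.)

-4

The receptive field on the zero-padded input at this output position is [0 15 11 / 0 6 7 / 10 3 10]. Elementwise product with the kernel and sum: 15·-1 + 0·1 + 6·-1 + 7·2 + 3·1.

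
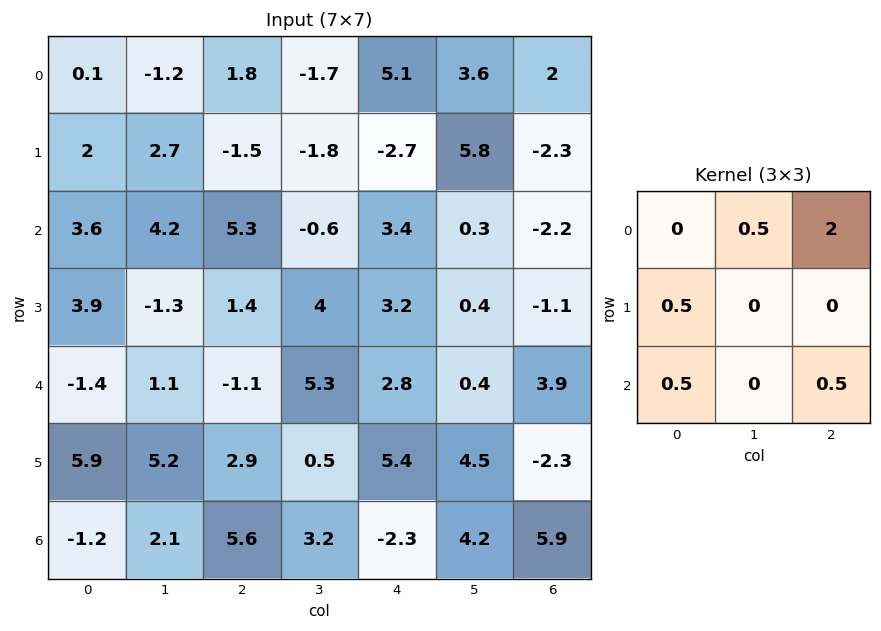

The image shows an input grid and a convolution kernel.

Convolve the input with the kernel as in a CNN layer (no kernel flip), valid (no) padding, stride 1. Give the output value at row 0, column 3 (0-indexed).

8.7

The receptive field on the input at this output position is [-1.7 5.1 3.6 / -1.8 -2.7 5.8 / -0.6 3.4 0.3]. Elementwise product with the kernel and sum: 5.1·0.5 + 3.6·2 + -1.8·0.5 + -0.6·0.5 + 0.3·0.5.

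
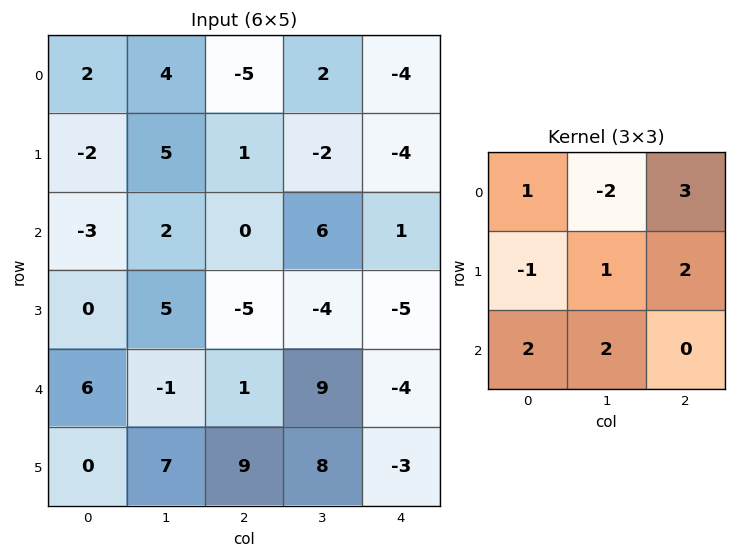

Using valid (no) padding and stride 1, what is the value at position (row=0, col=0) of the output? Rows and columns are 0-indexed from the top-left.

The receptive field on the input at this output position is [2 4 -5 / -2 5 1 / -3 2 0]. Elementwise product with the kernel and sum: 2·1 + 4·-2 + -5·3 + -2·-1 + 5·1 + 1·2 + -3·2 + 2·2.

-14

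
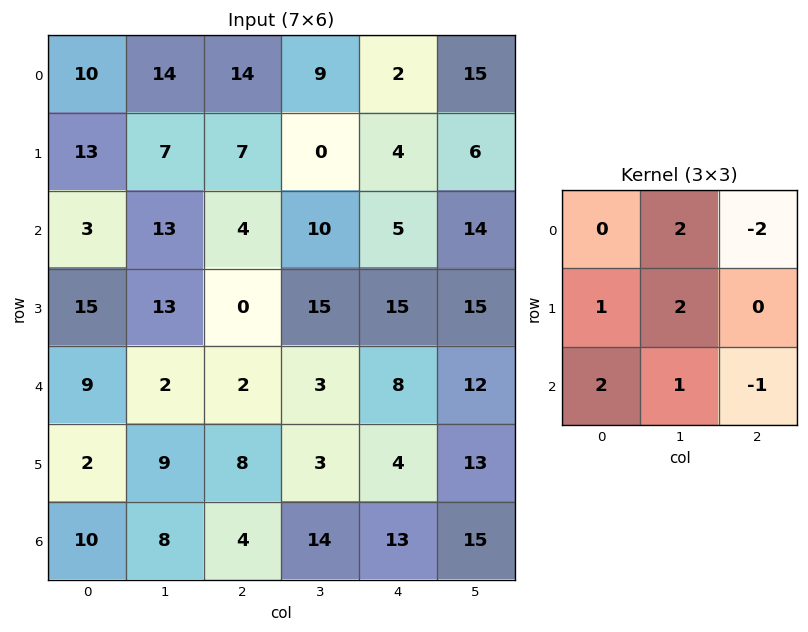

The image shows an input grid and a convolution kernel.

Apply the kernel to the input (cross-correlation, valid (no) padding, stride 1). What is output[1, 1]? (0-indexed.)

The receptive field on the input at this output position is [7 7 0 / 13 4 10 / 13 0 15]. Elementwise product with the kernel and sum: 7·2 + 0·-2 + 13·1 + 4·2 + 13·2 + 0·1 + 15·-1.

46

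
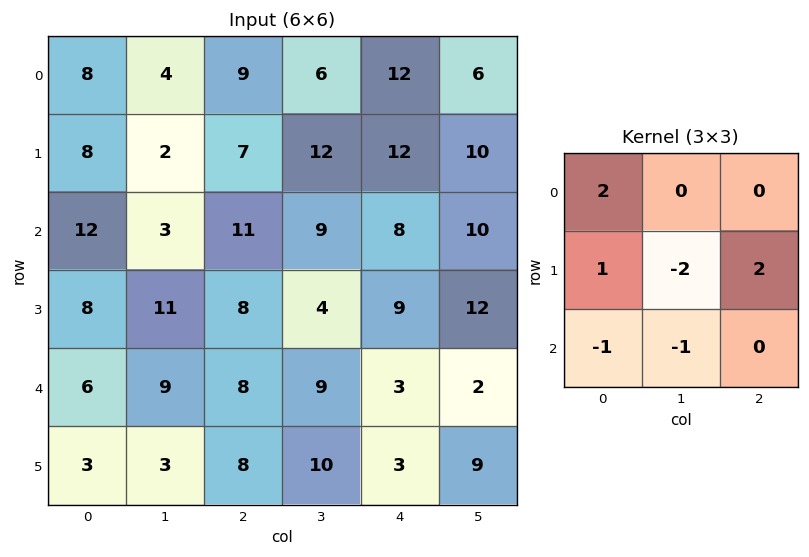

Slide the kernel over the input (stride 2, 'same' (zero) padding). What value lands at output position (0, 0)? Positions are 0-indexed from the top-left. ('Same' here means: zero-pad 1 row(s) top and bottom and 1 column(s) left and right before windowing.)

-16

The receptive field on the zero-padded input at this output position is [0 0 0 / 0 8 4 / 0 8 2]. Elementwise product with the kernel and sum: 0·2 + 0·1 + 8·-2 + 4·2 + 0·-1 + 8·-1.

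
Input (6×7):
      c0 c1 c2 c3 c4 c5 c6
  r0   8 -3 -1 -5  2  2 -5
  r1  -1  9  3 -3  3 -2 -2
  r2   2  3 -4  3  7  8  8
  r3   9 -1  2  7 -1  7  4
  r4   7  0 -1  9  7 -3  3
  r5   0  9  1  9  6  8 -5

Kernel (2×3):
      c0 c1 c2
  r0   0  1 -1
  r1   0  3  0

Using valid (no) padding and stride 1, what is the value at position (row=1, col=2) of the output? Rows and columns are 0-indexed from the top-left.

The receptive field on the input at this output position is [3 -3 3 / -4 3 7]. Elementwise product with the kernel and sum: -3·1 + 3·-1 + 3·3.

3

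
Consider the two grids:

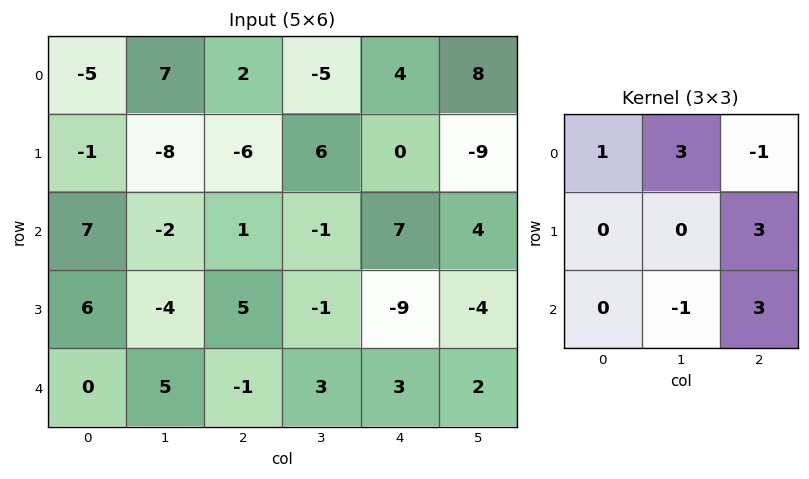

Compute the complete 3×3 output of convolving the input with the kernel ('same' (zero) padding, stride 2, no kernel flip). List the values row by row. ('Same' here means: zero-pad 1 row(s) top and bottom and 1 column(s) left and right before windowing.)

-2 9 -3
-19 -43 24
37 21 -18

Output[0,0]: The receptive field on the zero-padded input at this output position is [0 0 0 / 0 -5 7 / 0 -1 -8]. Elementwise product with the kernel and sum: 0·1 + 0·3 + 0·-1 + 7·3 + -1·-1 + -8·3.
Output[0,1]: The receptive field on the zero-padded input at this output position is [0 0 0 / 7 2 -5 / -8 -6 6]. Elementwise product with the kernel and sum: 0·1 + 0·3 + 0·-1 + -5·3 + -6·-1 + 6·3.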